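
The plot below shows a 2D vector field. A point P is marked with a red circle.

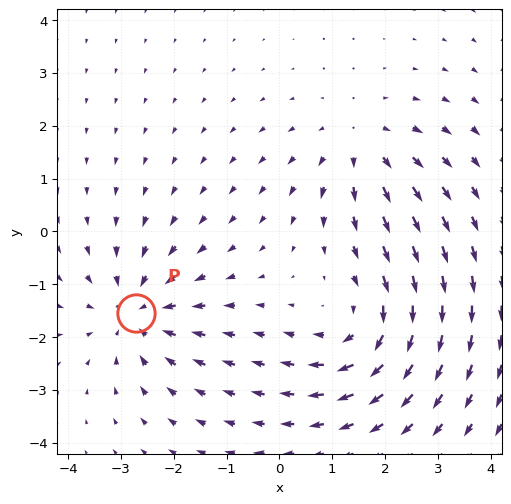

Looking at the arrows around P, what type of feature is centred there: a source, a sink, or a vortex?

At P (-2.7, -1.5) the arrows converge inward. Divergence about -3, curl ≈0 — negative divergence with near-zero curl is a sink.

sink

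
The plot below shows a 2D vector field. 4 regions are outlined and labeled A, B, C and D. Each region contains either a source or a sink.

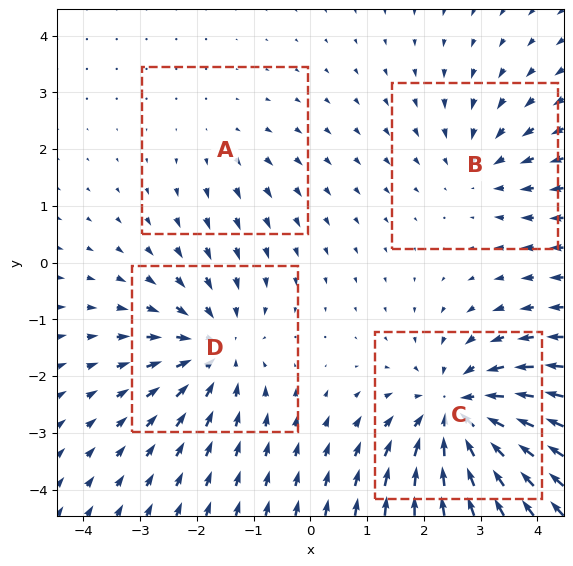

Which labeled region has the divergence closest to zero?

A

Divergence at each region's feature centre — A: about +2, B: about -3, C: about -6, D: about -4. Region A is closest to zero.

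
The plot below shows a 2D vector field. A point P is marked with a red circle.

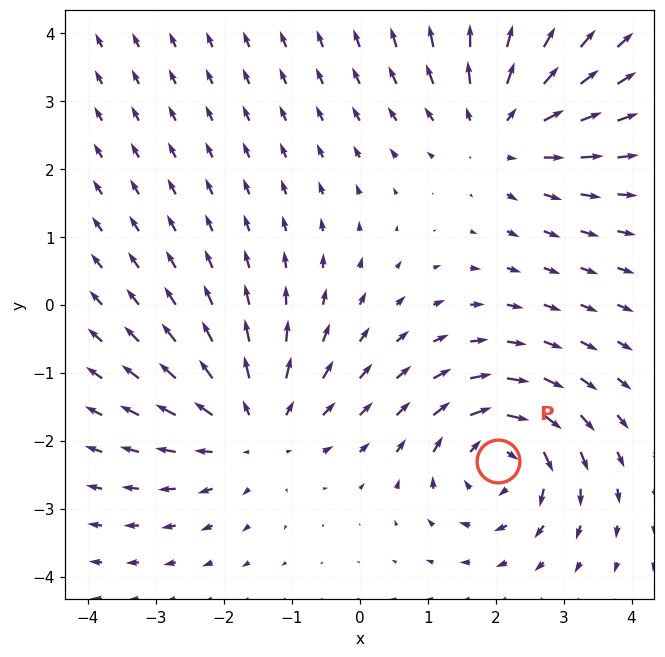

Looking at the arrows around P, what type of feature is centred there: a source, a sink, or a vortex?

vortex

At P (2.0, -2.3) the arrows circulate clockwise. Divergence ≈0, curl about -6 — near-zero divergence with nonzero curl is a vortex.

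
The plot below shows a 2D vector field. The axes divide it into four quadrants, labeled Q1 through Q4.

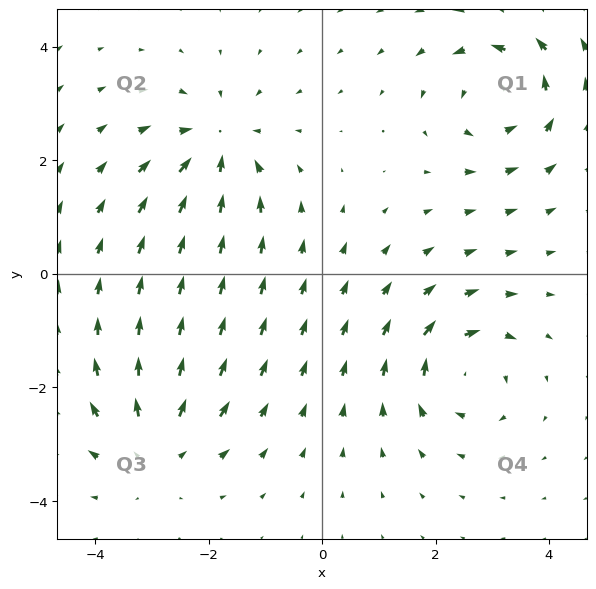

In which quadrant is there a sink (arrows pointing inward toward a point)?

Q2

The sink sits at approximately (-1.8, 2.3), which lies in quadrant Q2. The divergence there is about -4, negative as expected for a sink.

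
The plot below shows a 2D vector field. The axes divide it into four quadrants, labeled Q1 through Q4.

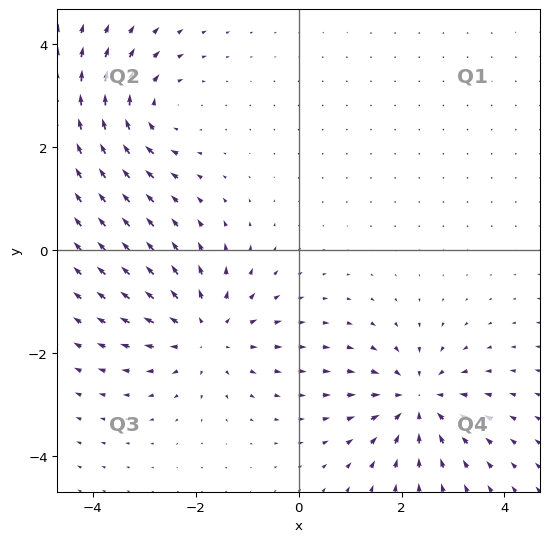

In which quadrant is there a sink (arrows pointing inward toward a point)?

The sink sits at approximately (2.3, -2.9), which lies in quadrant Q4. The divergence there is about -4, negative as expected for a sink.

Q4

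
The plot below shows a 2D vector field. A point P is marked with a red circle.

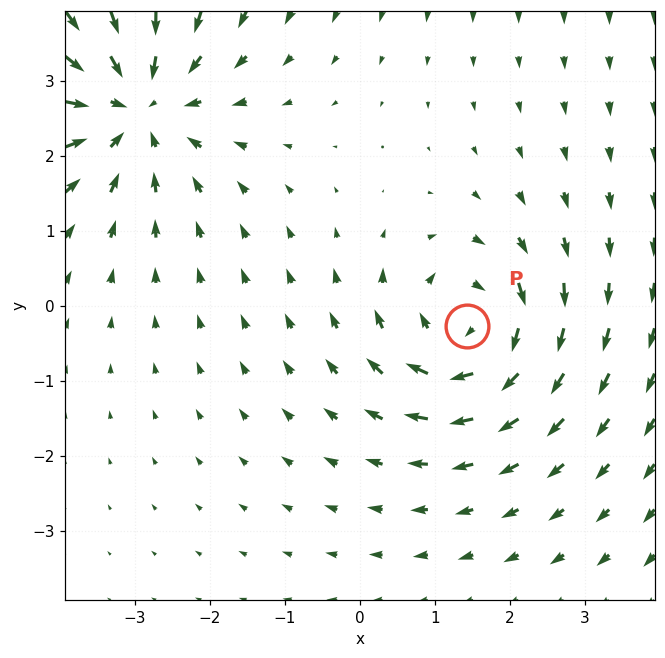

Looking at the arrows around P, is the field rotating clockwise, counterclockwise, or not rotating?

clockwise

Near P at (1.4, -0.3) the arrows circulate clockwise. The curl (z-component) there is about -5; negative curl means clockwise rotation.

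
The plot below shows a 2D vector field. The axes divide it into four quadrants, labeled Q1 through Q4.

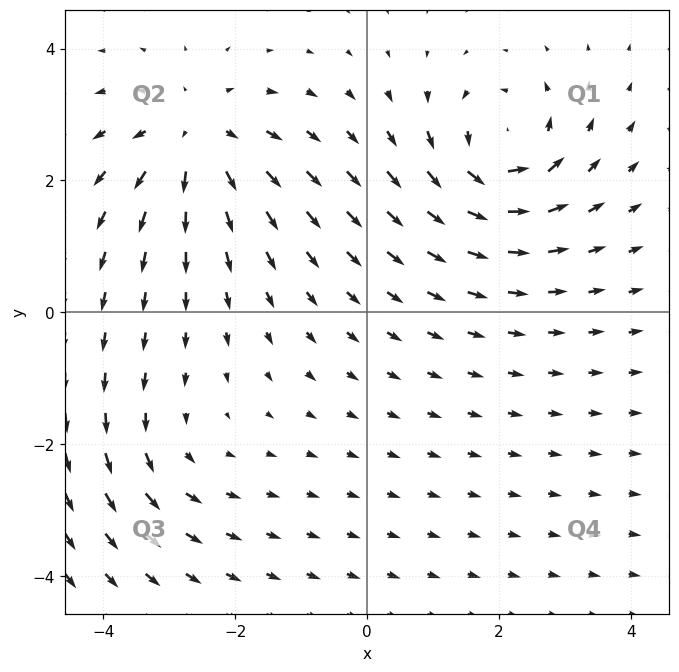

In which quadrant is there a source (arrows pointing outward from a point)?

Q2

The source sits at approximately (-2.6, 2.7), which lies in quadrant Q2. The divergence there is about +4, positive as expected for a source.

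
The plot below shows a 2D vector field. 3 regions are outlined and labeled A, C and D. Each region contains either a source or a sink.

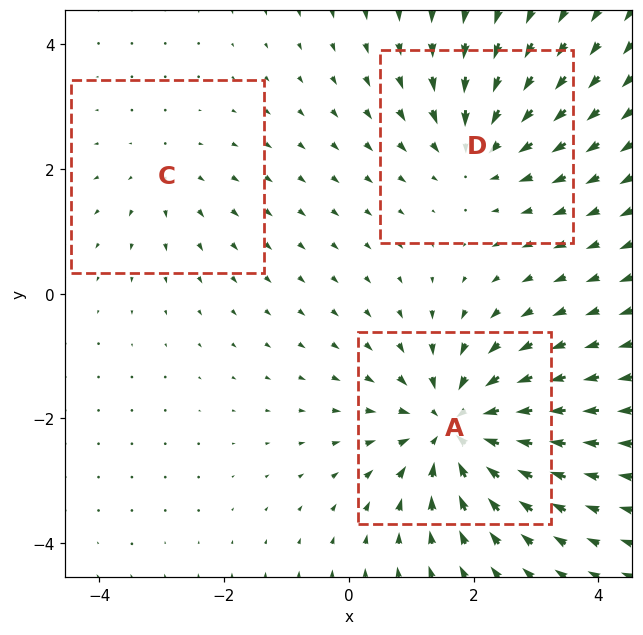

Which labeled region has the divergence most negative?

Divergence at each region's feature centre — A: about -5, C: about +2, D: about -3. Region A is most negative.

A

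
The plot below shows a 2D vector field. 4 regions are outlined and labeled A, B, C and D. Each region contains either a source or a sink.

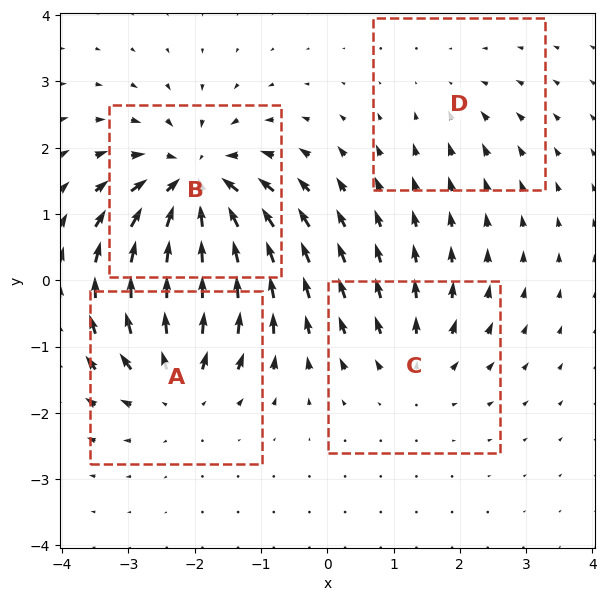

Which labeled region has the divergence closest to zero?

D

Divergence at each region's feature centre — A: about +5, B: about -8, C: about +3, D: about -2. Region D is closest to zero.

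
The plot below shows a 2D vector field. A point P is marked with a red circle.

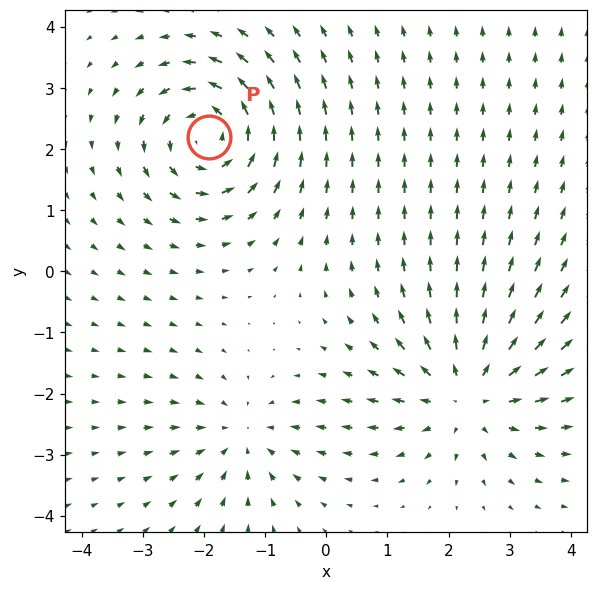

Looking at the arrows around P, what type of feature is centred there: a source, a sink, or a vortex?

vortex

At P (-1.9, 2.2) the arrows circulate counterclockwise. Divergence ≈0, curl about +5 — near-zero divergence with nonzero curl is a vortex.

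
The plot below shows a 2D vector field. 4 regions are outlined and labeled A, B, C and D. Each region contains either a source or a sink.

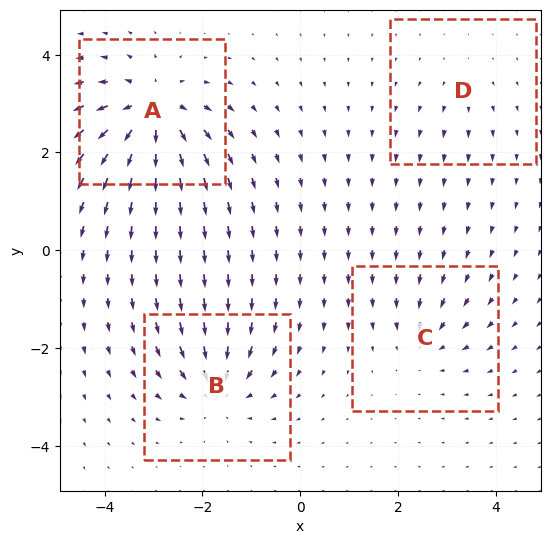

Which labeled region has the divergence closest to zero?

Divergence at each region's feature centre — A: about +9, B: about -6, C: about -4, D: about +2. Region D is closest to zero.

D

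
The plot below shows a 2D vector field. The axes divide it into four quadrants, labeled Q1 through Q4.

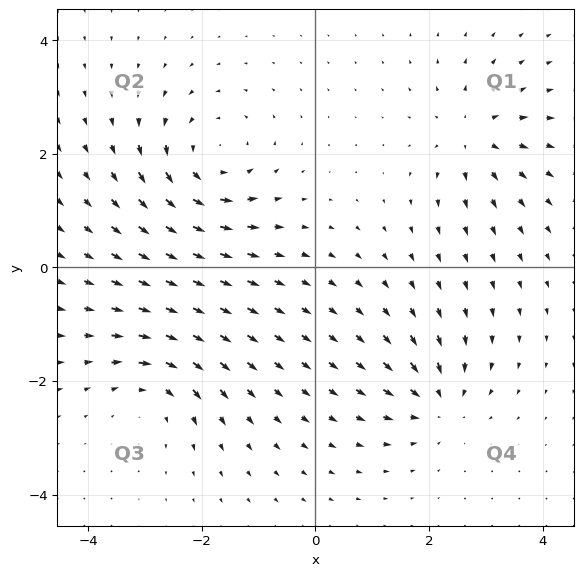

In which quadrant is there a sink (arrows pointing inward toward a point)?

Q4

The sink sits at approximately (2.2, -2.4), which lies in quadrant Q4. The divergence there is about -5, negative as expected for a sink.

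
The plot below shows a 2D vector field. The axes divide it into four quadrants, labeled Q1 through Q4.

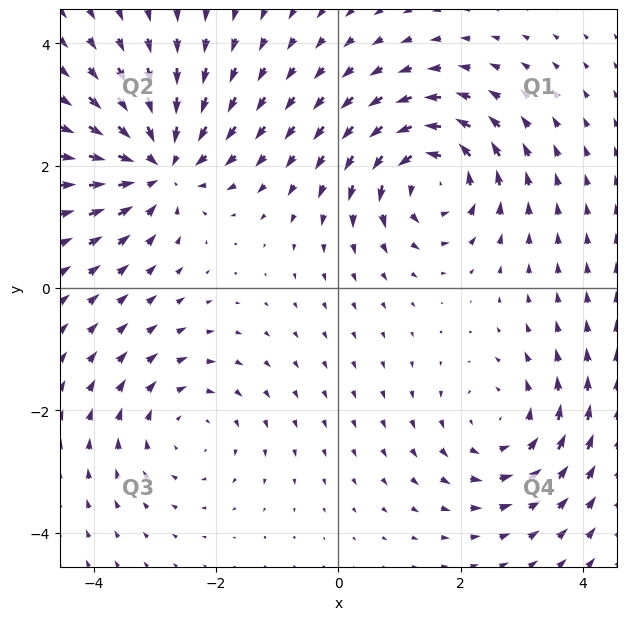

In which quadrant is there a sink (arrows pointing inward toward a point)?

The sink sits at approximately (-2.9, 2.0), which lies in quadrant Q2. The divergence there is about -5, negative as expected for a sink.

Q2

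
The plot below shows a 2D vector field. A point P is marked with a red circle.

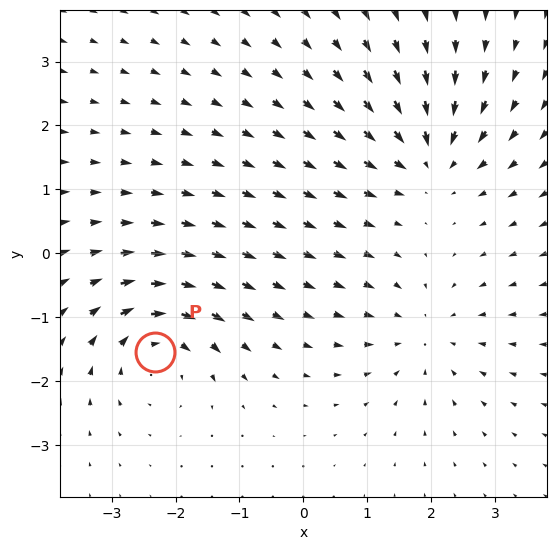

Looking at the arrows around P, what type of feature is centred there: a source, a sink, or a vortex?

At P (-2.3, -1.5) the arrows circulate clockwise. Divergence ≈0, curl about -7 — near-zero divergence with nonzero curl is a vortex.

vortex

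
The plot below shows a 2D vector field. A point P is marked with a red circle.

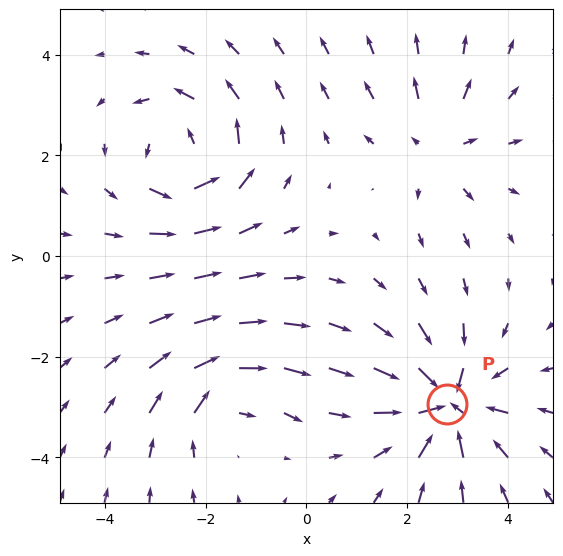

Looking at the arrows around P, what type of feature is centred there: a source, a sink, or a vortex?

sink

At P (2.8, -2.9) the arrows converge inward. Divergence about -6, curl ≈0 — negative divergence with near-zero curl is a sink.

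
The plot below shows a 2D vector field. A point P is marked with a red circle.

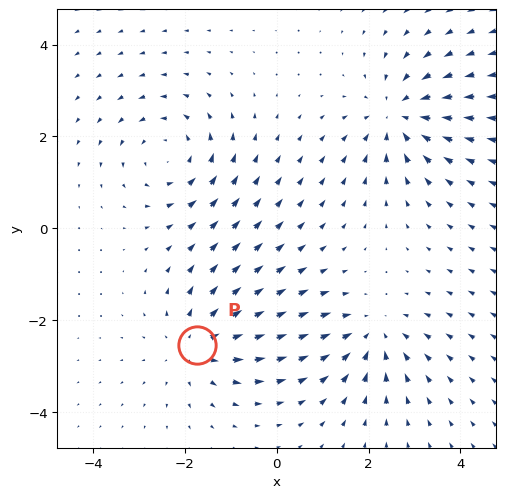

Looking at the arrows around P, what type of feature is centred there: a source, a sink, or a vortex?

At P (-1.7, -2.6) the arrows spread outward. Divergence about +4, curl ≈0 — positive divergence with near-zero curl is a source.

source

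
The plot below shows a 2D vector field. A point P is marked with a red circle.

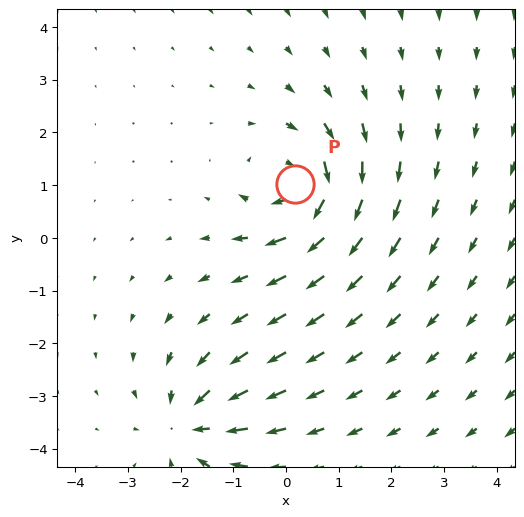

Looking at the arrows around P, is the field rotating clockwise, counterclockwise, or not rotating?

clockwise

Near P at (0.2, 1.0) the arrows circulate clockwise. The curl (z-component) there is about -6; negative curl means clockwise rotation.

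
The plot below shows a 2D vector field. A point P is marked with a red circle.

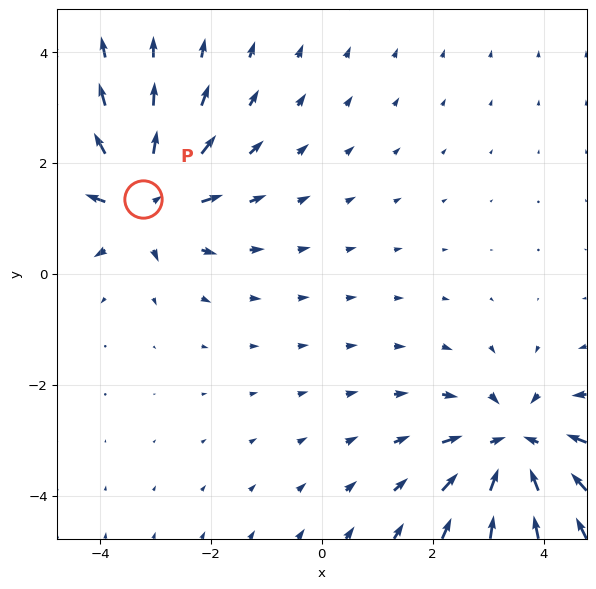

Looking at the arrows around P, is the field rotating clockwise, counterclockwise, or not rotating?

Near P at (-3.2, 1.4) the arrows show no circulation. The curl there is ≈0.

not rotating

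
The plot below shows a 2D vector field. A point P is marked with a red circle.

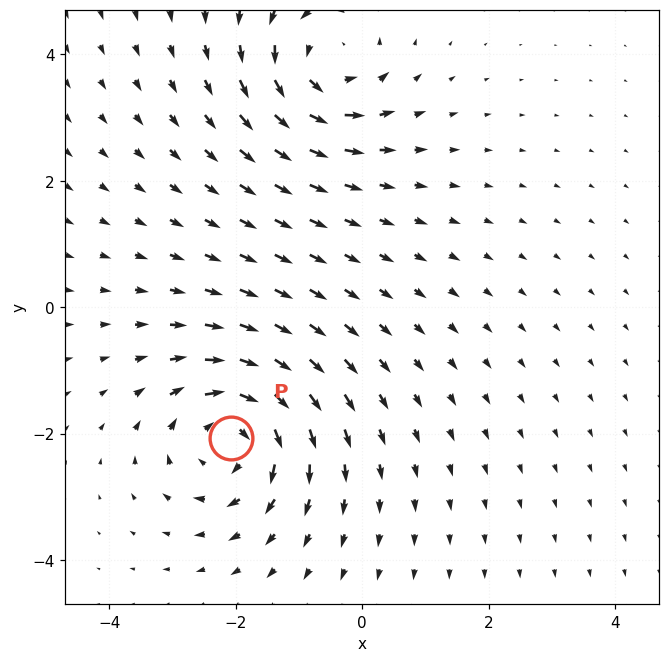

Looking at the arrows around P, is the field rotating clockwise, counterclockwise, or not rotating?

clockwise

Near P at (-2.1, -2.1) the arrows circulate clockwise. The curl (z-component) there is about -6; negative curl means clockwise rotation.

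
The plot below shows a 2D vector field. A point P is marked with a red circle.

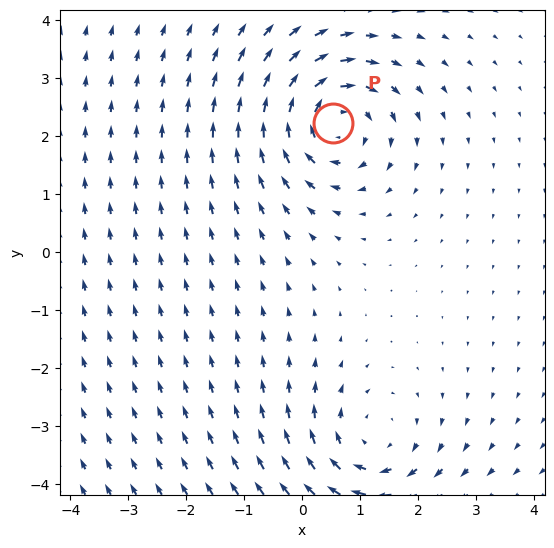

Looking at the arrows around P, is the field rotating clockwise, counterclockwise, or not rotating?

Near P at (0.5, 2.2) the arrows circulate clockwise. The curl (z-component) there is about -6; negative curl means clockwise rotation.

clockwise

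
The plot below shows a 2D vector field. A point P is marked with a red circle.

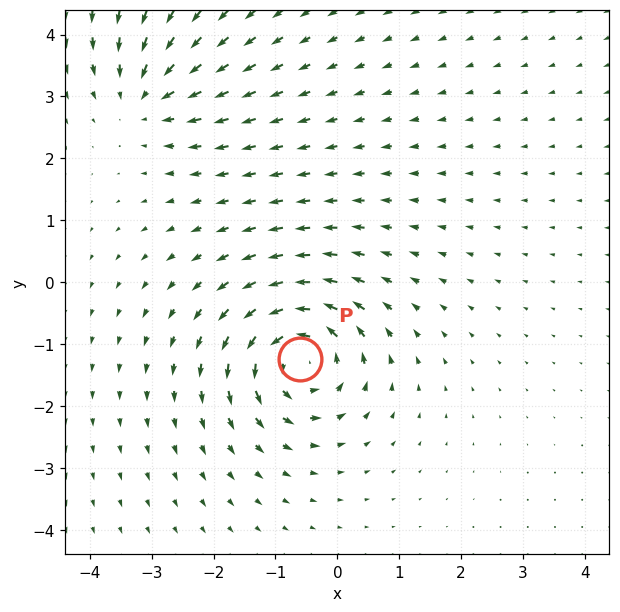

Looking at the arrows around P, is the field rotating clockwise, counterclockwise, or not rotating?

Near P at (-0.6, -1.2) the arrows circulate counterclockwise. The curl (z-component) there is about +7; positive curl means counterclockwise rotation.

counterclockwise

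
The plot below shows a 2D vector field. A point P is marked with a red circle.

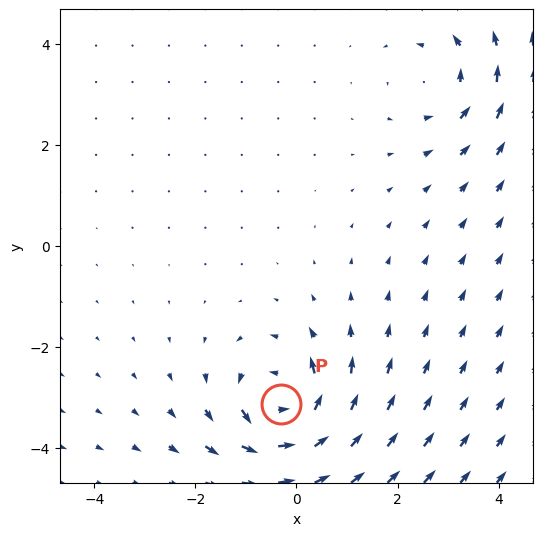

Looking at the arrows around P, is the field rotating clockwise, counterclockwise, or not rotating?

counterclockwise

Near P at (-0.3, -3.1) the arrows circulate counterclockwise. The curl (z-component) there is about +6; positive curl means counterclockwise rotation.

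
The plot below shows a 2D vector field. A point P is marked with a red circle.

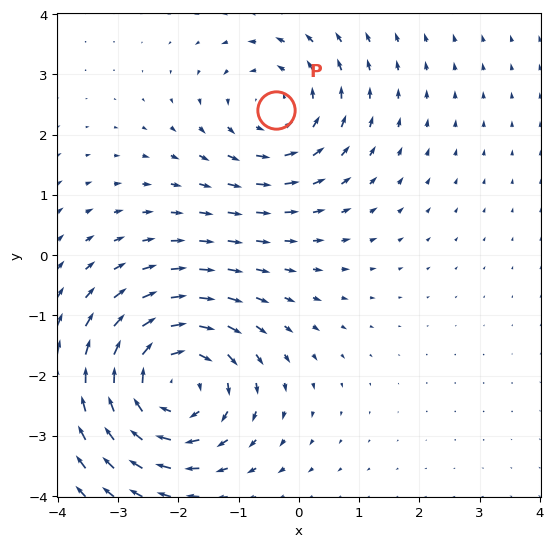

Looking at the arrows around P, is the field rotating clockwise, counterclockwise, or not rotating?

counterclockwise

Near P at (-0.4, 2.4) the arrows circulate counterclockwise. The curl (z-component) there is about +3; positive curl means counterclockwise rotation.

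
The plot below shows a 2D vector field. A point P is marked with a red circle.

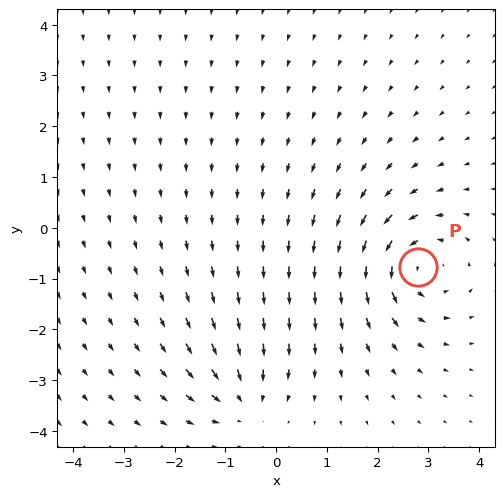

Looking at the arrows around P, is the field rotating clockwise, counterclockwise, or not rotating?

Near P at (2.8, -0.8) the arrows circulate counterclockwise. The curl (z-component) there is about +5; positive curl means counterclockwise rotation.

counterclockwise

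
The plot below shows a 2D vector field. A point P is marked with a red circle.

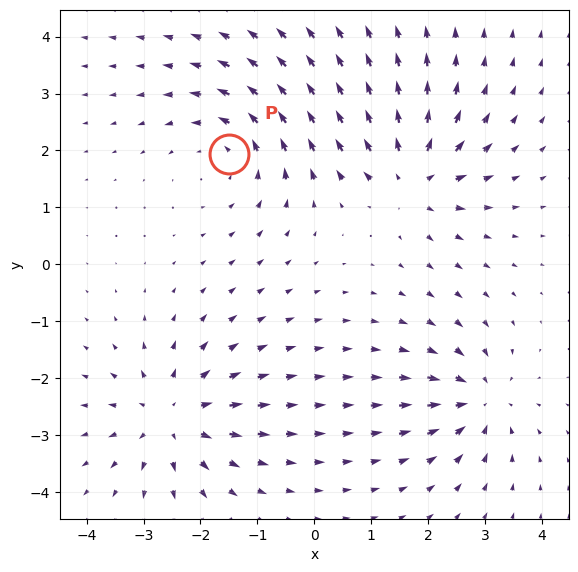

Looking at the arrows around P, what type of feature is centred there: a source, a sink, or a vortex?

vortex

At P (-1.5, 1.9) the arrows circulate counterclockwise. Divergence ≈0, curl about +3 — near-zero divergence with nonzero curl is a vortex.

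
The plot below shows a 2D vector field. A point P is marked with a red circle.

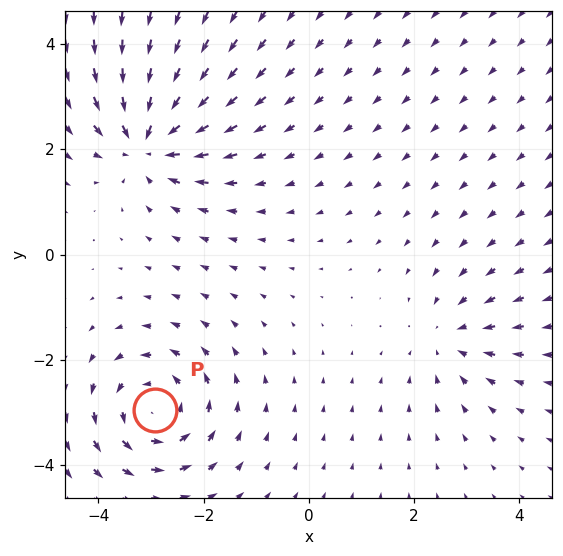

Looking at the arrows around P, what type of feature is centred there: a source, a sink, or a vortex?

At P (-2.9, -2.9) the arrows circulate counterclockwise. Divergence ≈0, curl about +4 — near-zero divergence with nonzero curl is a vortex.

vortex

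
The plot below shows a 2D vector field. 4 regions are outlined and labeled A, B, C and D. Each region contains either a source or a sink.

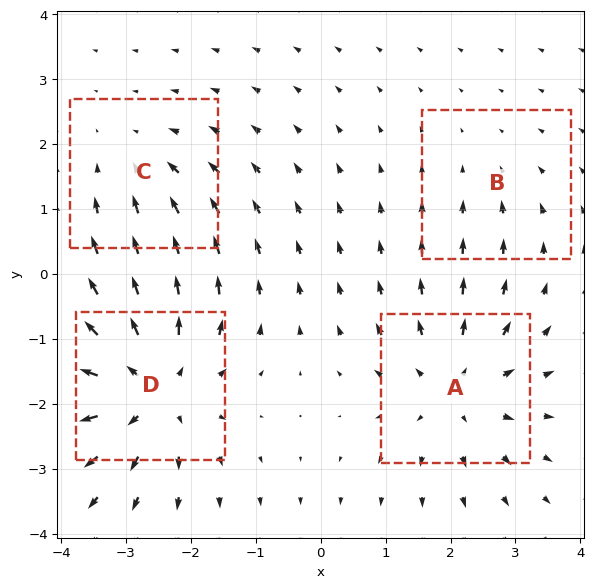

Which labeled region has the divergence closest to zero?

B

Divergence at each region's feature centre — A: about +5, B: about -2, C: about -3, D: about +7. Region B is closest to zero.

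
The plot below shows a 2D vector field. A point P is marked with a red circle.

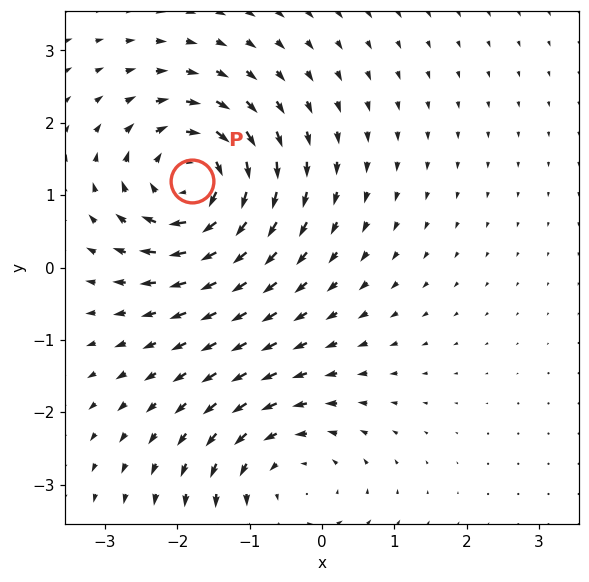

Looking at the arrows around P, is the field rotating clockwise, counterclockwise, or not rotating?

clockwise

Near P at (-1.8, 1.2) the arrows circulate clockwise. The curl (z-component) there is about -4; negative curl means clockwise rotation.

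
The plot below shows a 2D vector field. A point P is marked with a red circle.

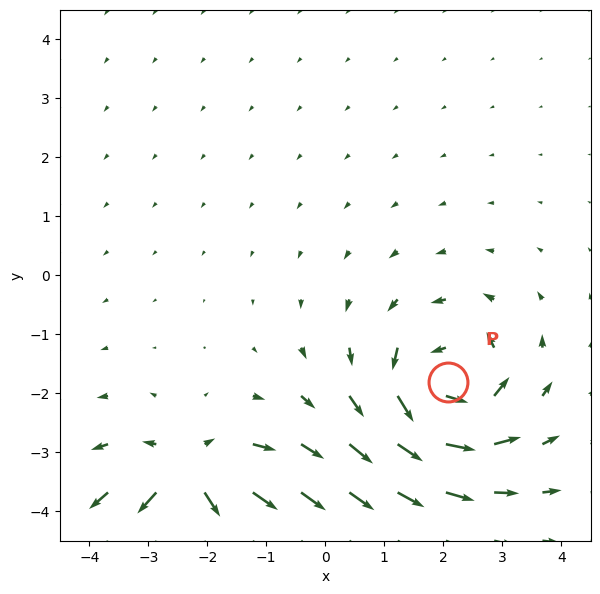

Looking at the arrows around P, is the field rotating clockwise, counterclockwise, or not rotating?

counterclockwise

Near P at (2.1, -1.8) the arrows circulate counterclockwise. The curl (z-component) there is about +6; positive curl means counterclockwise rotation.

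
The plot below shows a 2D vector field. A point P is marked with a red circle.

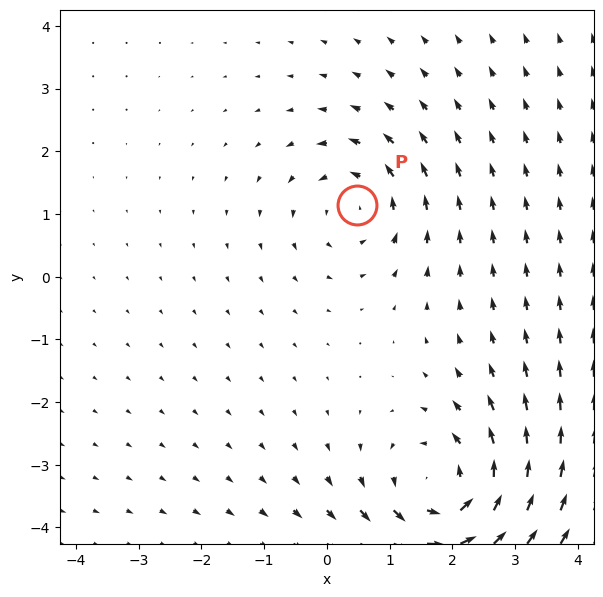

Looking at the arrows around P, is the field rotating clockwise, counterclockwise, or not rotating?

Near P at (0.5, 1.1) the arrows circulate counterclockwise. The curl (z-component) there is about +3; positive curl means counterclockwise rotation.

counterclockwise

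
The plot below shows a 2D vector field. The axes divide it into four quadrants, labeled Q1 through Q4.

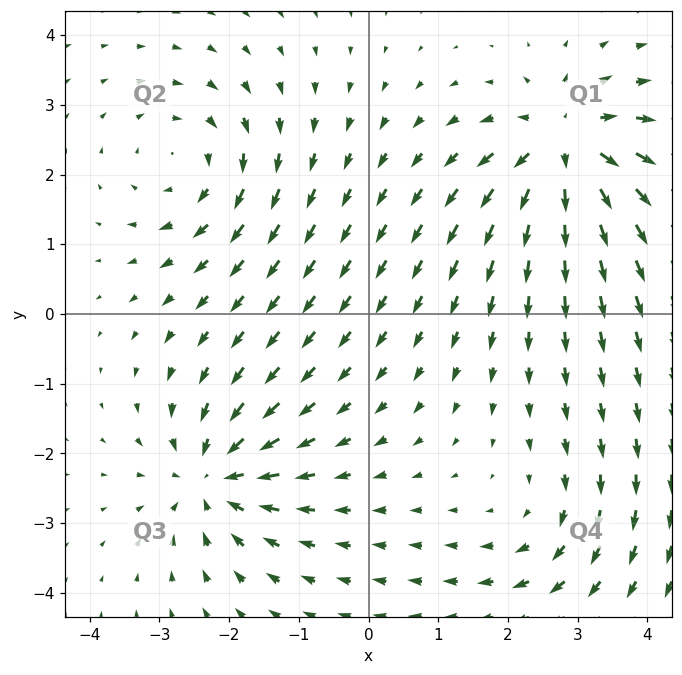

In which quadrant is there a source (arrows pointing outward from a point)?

Q1

The source sits at approximately (2.8, 2.4), which lies in quadrant Q1. The divergence there is about +7, positive as expected for a source.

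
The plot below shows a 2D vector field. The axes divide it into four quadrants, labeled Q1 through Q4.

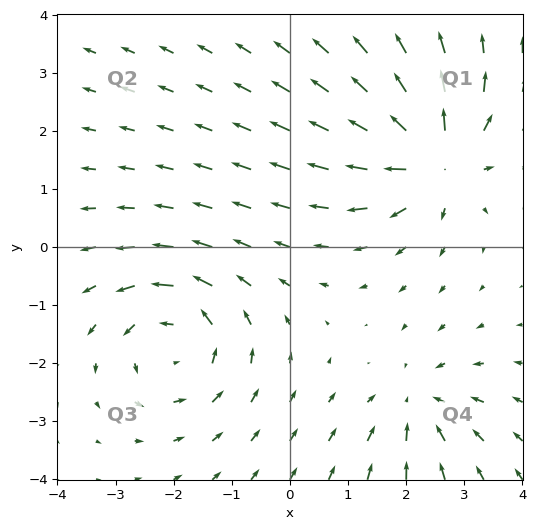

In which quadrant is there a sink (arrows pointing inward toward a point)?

Q4

The sink sits at approximately (2.2, -2.7), which lies in quadrant Q4. The divergence there is about -3, negative as expected for a sink.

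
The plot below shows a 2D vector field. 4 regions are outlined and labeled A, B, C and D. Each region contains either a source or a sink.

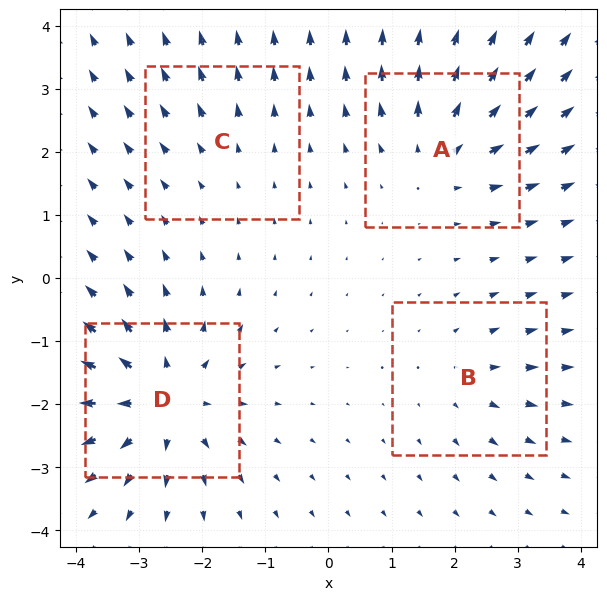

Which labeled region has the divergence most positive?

Divergence at each region's feature centre — A: about +5, B: about +3, C: about +2, D: about +7. Region D is most positive.

D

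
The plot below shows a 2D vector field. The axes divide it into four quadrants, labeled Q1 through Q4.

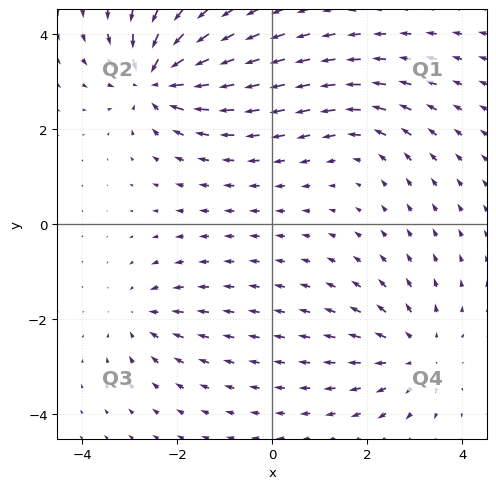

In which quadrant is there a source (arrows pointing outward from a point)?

The source sits at approximately (3.0, -2.7), which lies in quadrant Q4. The divergence there is about +3, positive as expected for a source.

Q4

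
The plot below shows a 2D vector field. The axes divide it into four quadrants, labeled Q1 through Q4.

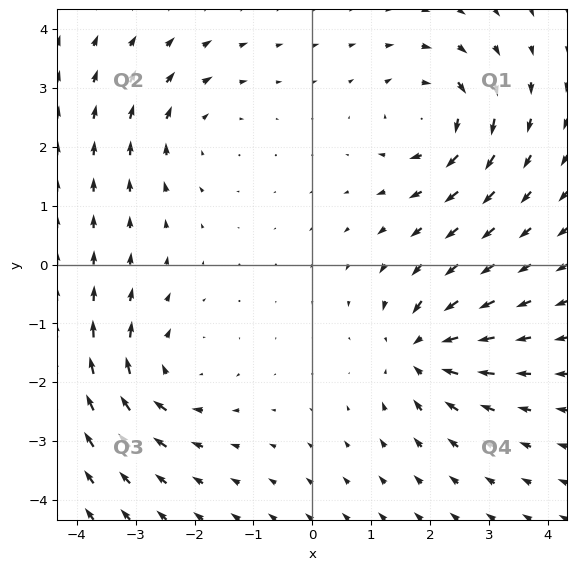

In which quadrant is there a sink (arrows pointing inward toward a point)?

Q4

The sink sits at approximately (1.9, -1.5), which lies in quadrant Q4. The divergence there is about -6, negative as expected for a sink.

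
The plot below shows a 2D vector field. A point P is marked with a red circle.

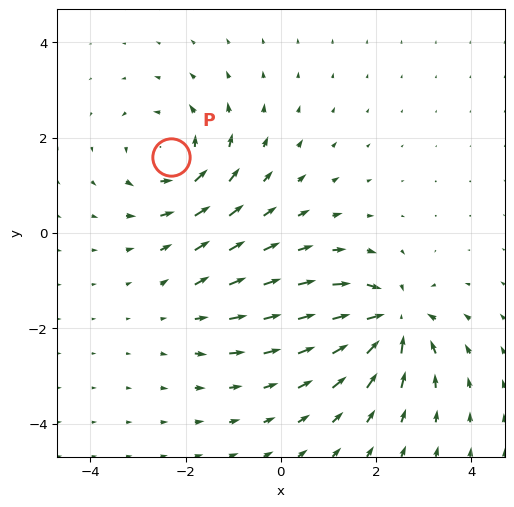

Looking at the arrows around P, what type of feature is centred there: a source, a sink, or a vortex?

At P (-2.3, 1.6) the arrows circulate counterclockwise. Divergence ≈0, curl about +5 — near-zero divergence with nonzero curl is a vortex.

vortex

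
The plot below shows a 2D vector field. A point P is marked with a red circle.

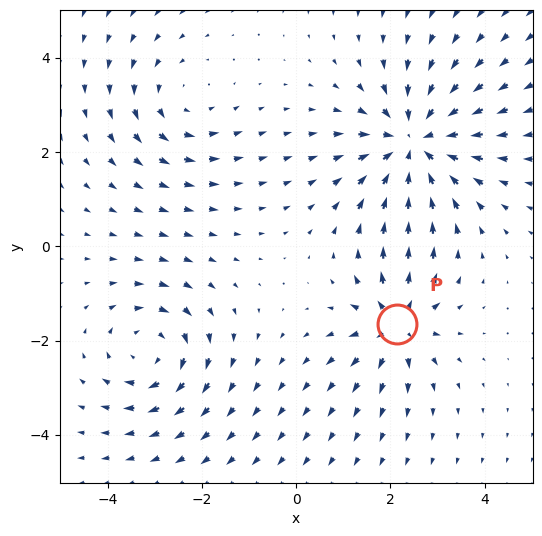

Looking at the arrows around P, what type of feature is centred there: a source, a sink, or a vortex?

At P (2.1, -1.6) the arrows spread outward. Divergence about +4, curl ≈0 — positive divergence with near-zero curl is a source.

source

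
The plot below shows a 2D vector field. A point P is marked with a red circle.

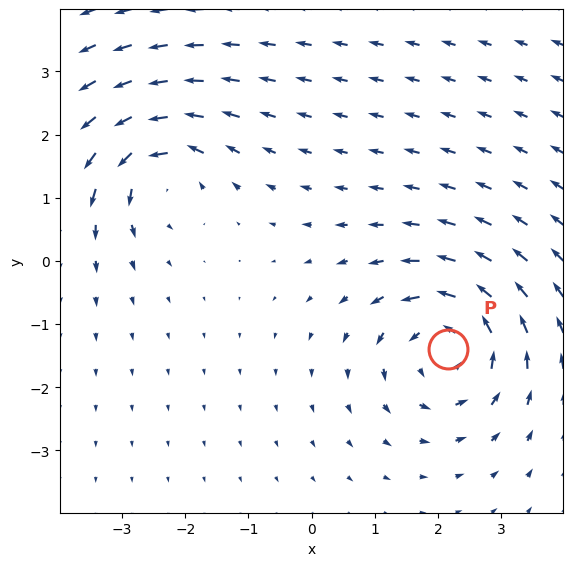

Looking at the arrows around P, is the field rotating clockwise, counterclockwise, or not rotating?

Near P at (2.2, -1.4) the arrows circulate counterclockwise. The curl (z-component) there is about +5; positive curl means counterclockwise rotation.

counterclockwise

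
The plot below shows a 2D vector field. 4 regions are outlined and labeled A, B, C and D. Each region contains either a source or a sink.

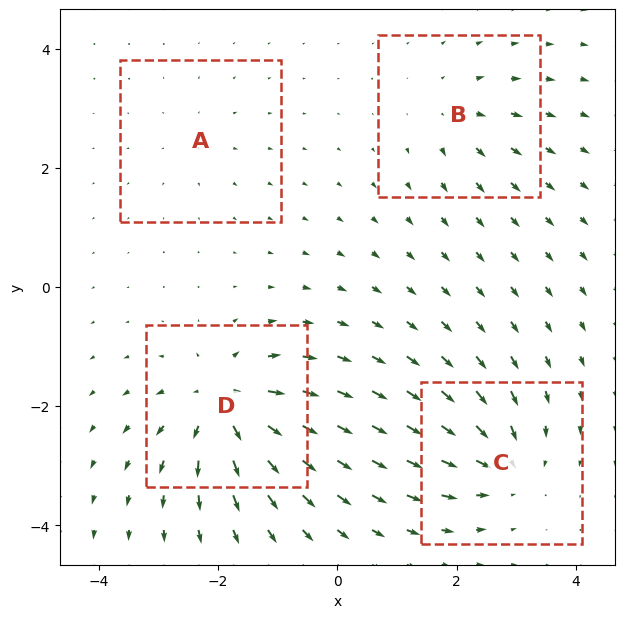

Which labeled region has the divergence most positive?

Divergence at each region's feature centre — A: about +3, B: about +4, C: about -7, D: about +9. Region D is most positive.

D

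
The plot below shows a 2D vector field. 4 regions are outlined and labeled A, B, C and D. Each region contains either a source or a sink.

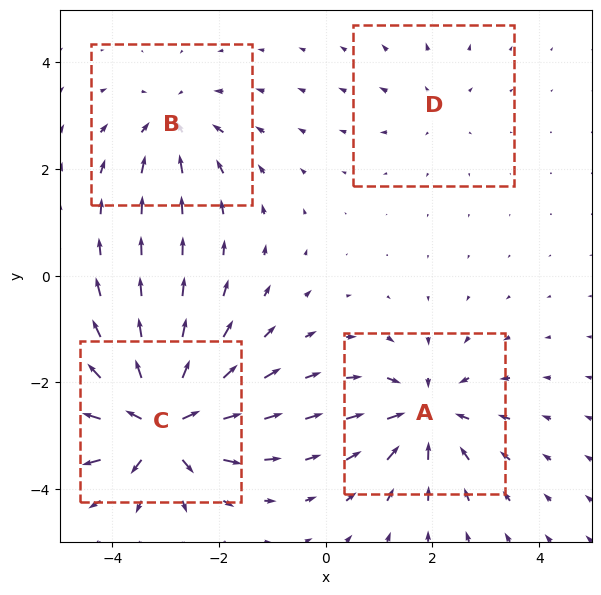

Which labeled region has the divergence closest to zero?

D

Divergence at each region's feature centre — A: about -6, B: about -4, C: about +8, D: about +2. Region D is closest to zero.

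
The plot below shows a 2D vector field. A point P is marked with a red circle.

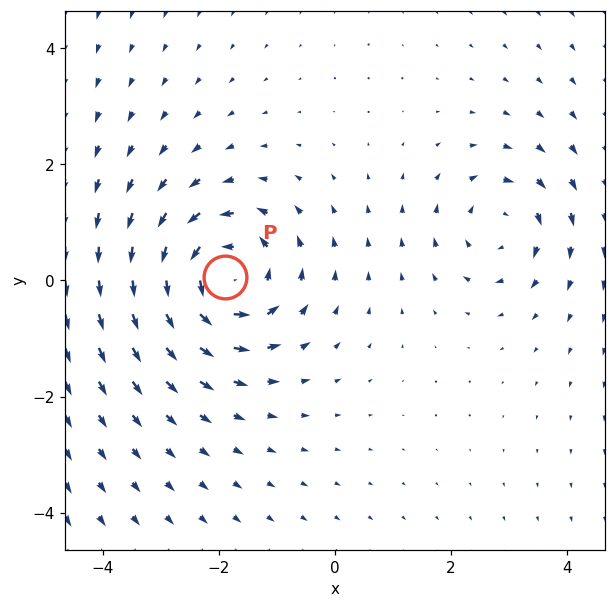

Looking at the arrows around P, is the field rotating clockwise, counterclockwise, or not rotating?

Near P at (-1.9, 0.1) the arrows circulate counterclockwise. The curl (z-component) there is about +5; positive curl means counterclockwise rotation.

counterclockwise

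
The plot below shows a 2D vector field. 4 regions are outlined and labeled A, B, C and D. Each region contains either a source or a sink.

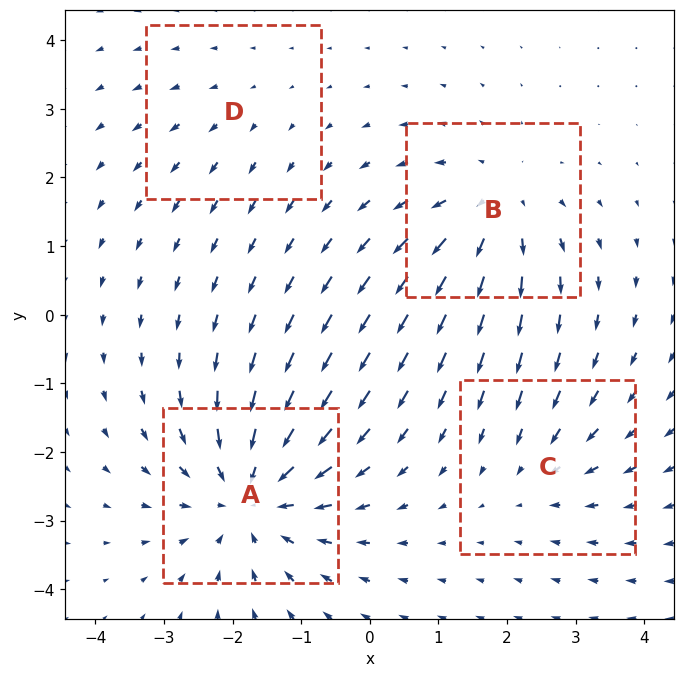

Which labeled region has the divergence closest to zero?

D

Divergence at each region's feature centre — A: about -6, B: about +5, C: about -3, D: about +2. Region D is closest to zero.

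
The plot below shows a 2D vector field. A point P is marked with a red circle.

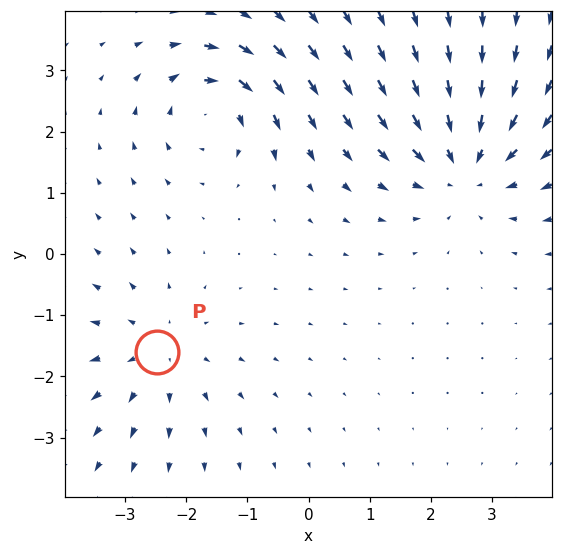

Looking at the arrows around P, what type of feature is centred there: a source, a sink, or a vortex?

source

At P (-2.5, -1.6) the arrows spread outward. Divergence about +3, curl ≈0 — positive divergence with near-zero curl is a source.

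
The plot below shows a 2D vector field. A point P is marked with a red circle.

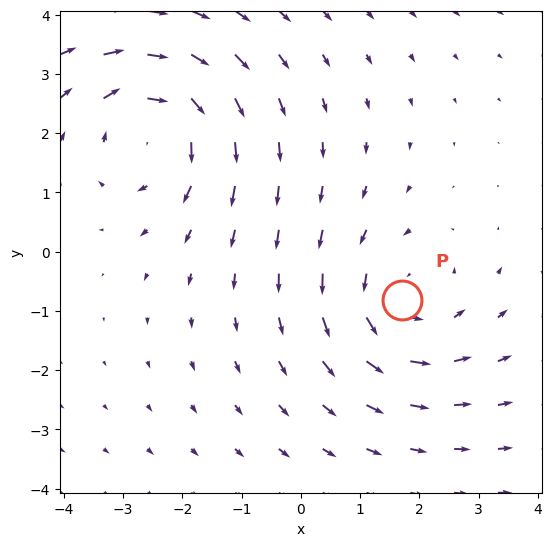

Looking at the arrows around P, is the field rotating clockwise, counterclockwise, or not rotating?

Near P at (1.7, -0.8) the arrows circulate counterclockwise. The curl (z-component) there is about +3; positive curl means counterclockwise rotation.

counterclockwise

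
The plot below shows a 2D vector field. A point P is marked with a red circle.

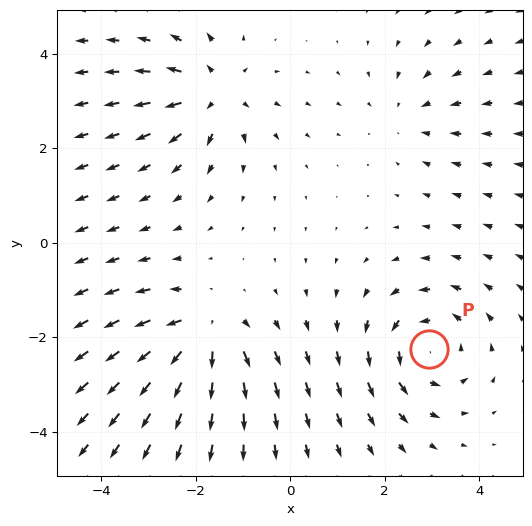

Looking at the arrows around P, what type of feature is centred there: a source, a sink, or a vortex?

At P (2.9, -2.2) the arrows circulate counterclockwise. Divergence ≈0, curl about +4 — near-zero divergence with nonzero curl is a vortex.

vortex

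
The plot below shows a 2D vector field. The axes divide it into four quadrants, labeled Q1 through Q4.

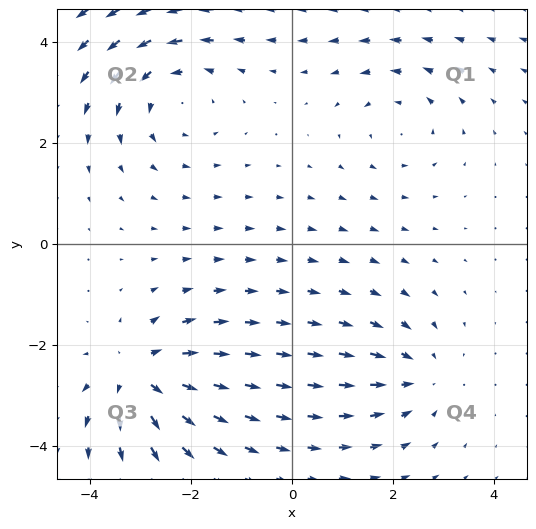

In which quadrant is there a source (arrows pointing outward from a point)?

Q3

The source sits at approximately (-3.0, -2.6), which lies in quadrant Q3. The divergence there is about +5, positive as expected for a source.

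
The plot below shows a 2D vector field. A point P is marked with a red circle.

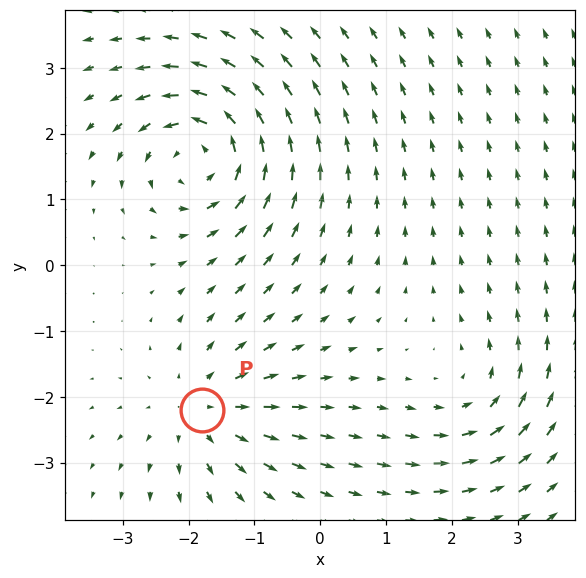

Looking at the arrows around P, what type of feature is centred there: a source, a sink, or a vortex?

source

At P (-1.8, -2.2) the arrows spread outward. Divergence about +3, curl ≈0 — positive divergence with near-zero curl is a source.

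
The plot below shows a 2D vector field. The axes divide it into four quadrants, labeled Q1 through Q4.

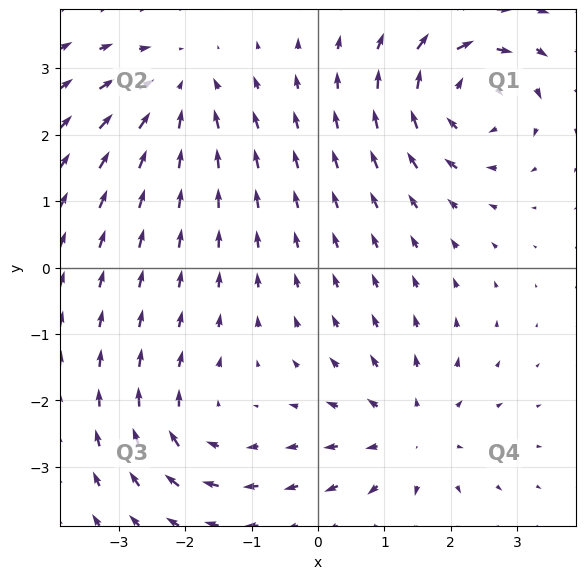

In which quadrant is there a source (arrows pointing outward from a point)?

Q4

The source sits at approximately (1.4, -2.5), which lies in quadrant Q4. The divergence there is about +4, positive as expected for a source.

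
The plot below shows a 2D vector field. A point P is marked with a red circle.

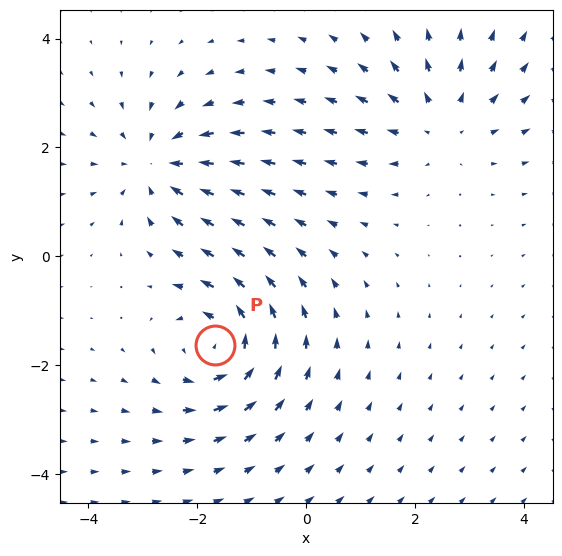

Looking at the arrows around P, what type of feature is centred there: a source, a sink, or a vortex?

At P (-1.7, -1.6) the arrows circulate counterclockwise. Divergence ≈0, curl about +5 — near-zero divergence with nonzero curl is a vortex.

vortex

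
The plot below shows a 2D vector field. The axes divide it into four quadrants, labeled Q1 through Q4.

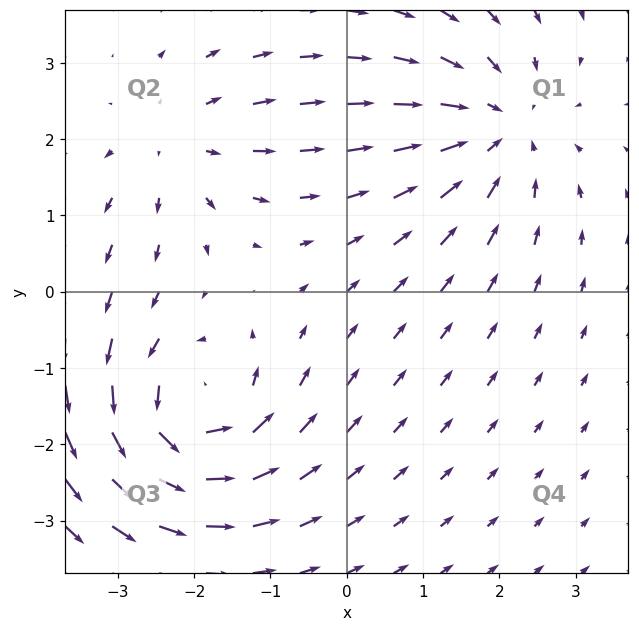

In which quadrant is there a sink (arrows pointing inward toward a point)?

Q1

The sink sits at approximately (2.0, 2.1), which lies in quadrant Q1. The divergence there is about -4, negative as expected for a sink.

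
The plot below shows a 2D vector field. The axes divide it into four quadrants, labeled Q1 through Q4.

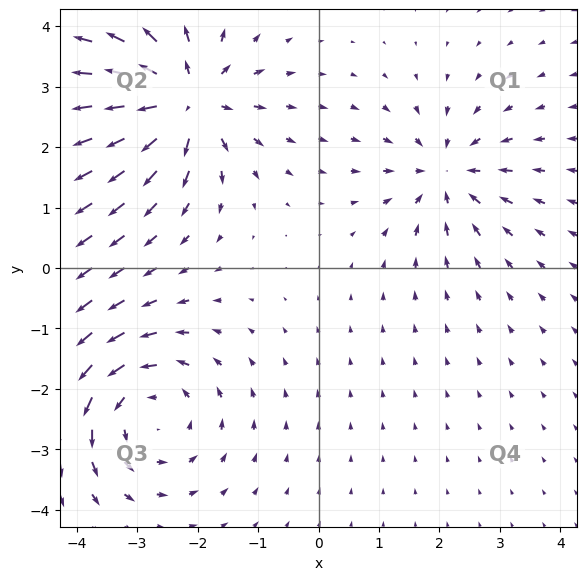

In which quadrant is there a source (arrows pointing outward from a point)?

The source sits at approximately (-2.2, 2.8), which lies in quadrant Q2. The divergence there is about +6, positive as expected for a source.

Q2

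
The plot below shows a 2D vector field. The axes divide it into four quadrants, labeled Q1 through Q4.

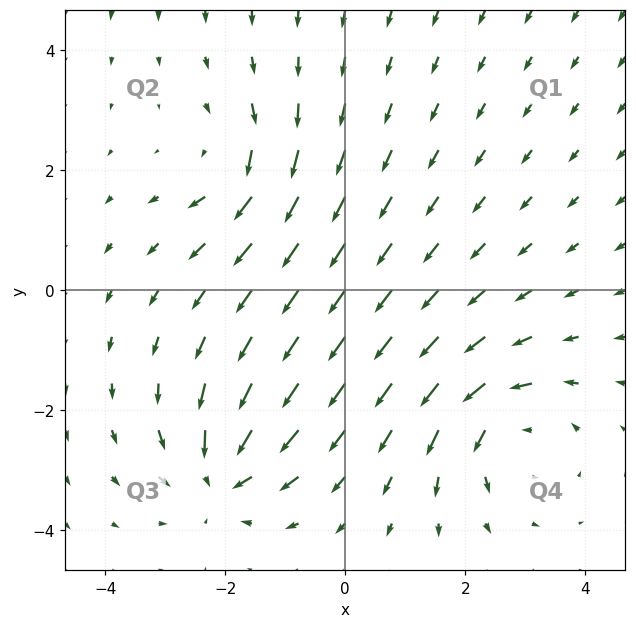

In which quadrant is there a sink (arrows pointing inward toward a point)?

The sink sits at approximately (-2.1, -3.1), which lies in quadrant Q3. The divergence there is about -6, negative as expected for a sink.

Q3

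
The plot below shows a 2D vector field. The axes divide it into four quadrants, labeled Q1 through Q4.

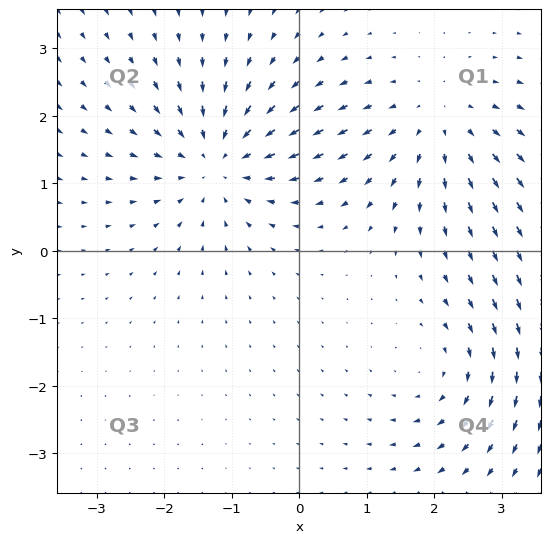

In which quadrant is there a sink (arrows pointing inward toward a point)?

The sink sits at approximately (-1.2, 1.3), which lies in quadrant Q2. The divergence there is about -4, negative as expected for a sink.

Q2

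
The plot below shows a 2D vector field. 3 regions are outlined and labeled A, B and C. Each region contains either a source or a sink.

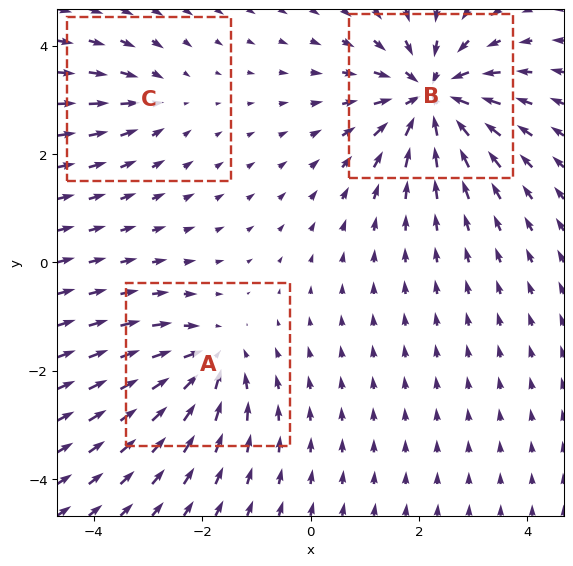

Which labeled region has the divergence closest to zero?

C

Divergence at each region's feature centre — A: about -3, B: about -6, C: about -2. Region C is closest to zero.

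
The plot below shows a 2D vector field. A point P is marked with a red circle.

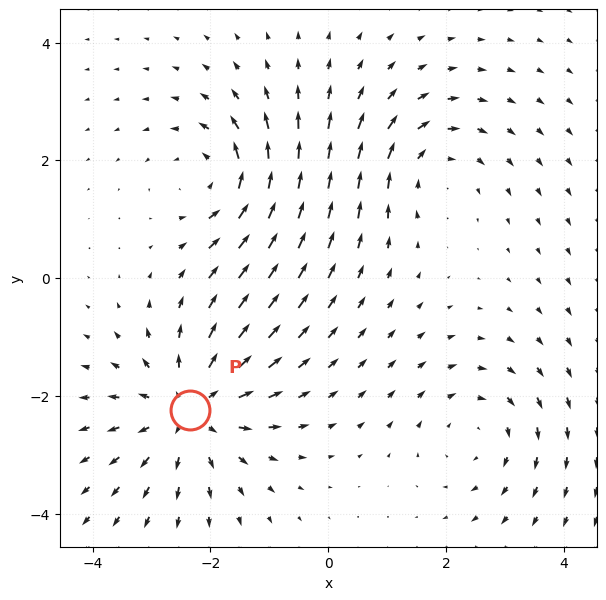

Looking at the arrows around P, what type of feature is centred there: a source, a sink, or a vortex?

At P (-2.3, -2.2) the arrows spread outward. Divergence about +4, curl ≈0 — positive divergence with near-zero curl is a source.

source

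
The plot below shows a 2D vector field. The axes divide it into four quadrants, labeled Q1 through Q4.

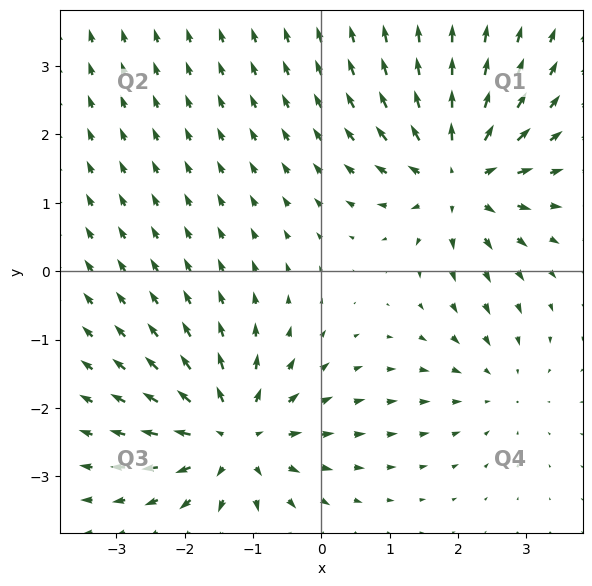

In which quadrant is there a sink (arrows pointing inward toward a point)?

The sink sits at approximately (2.6, -1.7), which lies in quadrant Q4. The divergence there is about -2, negative as expected for a sink.

Q4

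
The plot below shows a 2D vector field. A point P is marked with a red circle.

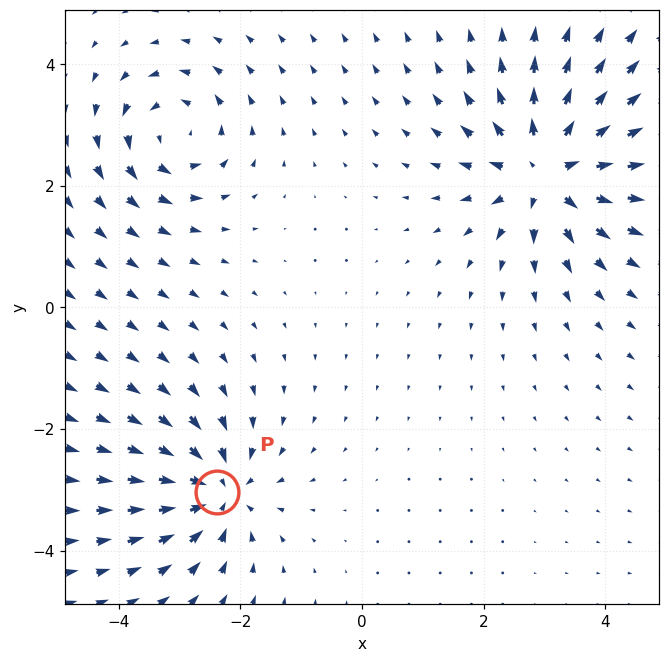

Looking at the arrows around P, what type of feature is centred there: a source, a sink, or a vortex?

At P (-2.4, -3.0) the arrows converge inward. Divergence about -5, curl ≈0 — negative divergence with near-zero curl is a sink.

sink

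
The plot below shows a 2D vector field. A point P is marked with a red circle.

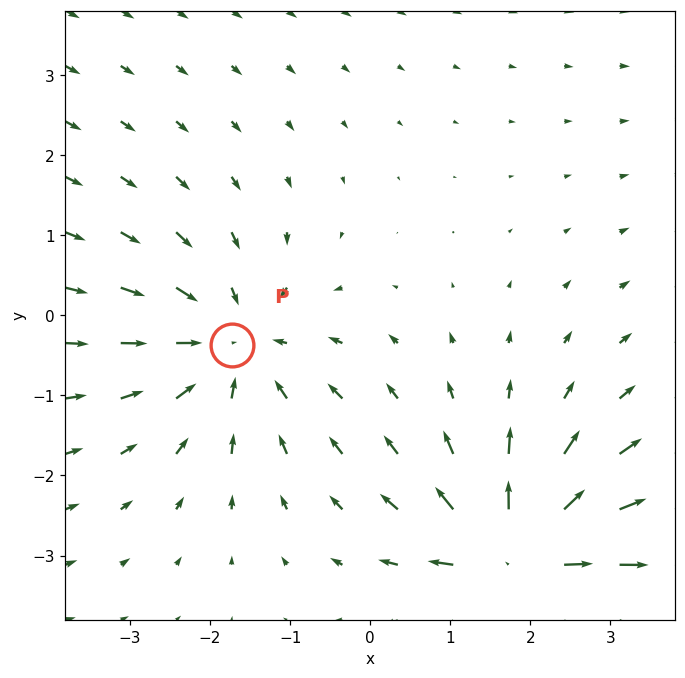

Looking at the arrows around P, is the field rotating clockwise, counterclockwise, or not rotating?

not rotating

Near P at (-1.7, -0.4) the arrows show no circulation. The curl there is ≈0.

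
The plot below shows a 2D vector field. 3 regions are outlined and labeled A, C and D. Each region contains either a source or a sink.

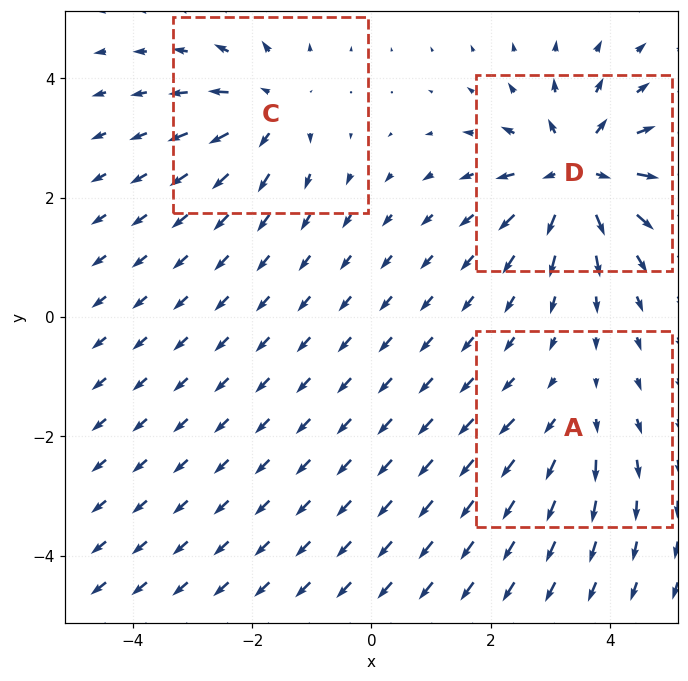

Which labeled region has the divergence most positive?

D

Divergence at each region's feature centre — A: about +2, C: about +4, D: about +6. Region D is most positive.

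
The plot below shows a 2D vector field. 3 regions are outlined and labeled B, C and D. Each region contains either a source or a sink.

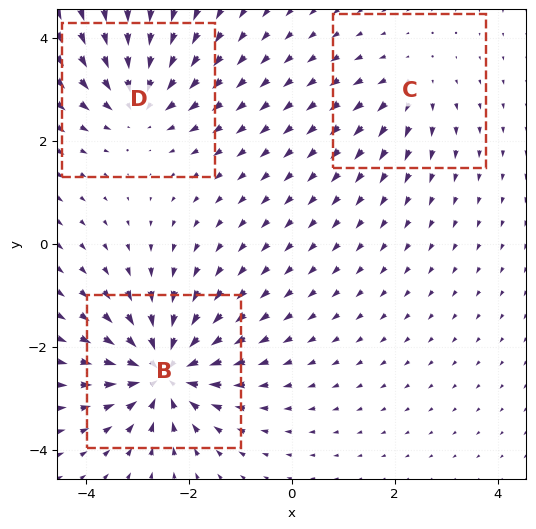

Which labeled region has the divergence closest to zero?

Divergence at each region's feature centre — B: about -5, C: about +2, D: about -4. Region C is closest to zero.

C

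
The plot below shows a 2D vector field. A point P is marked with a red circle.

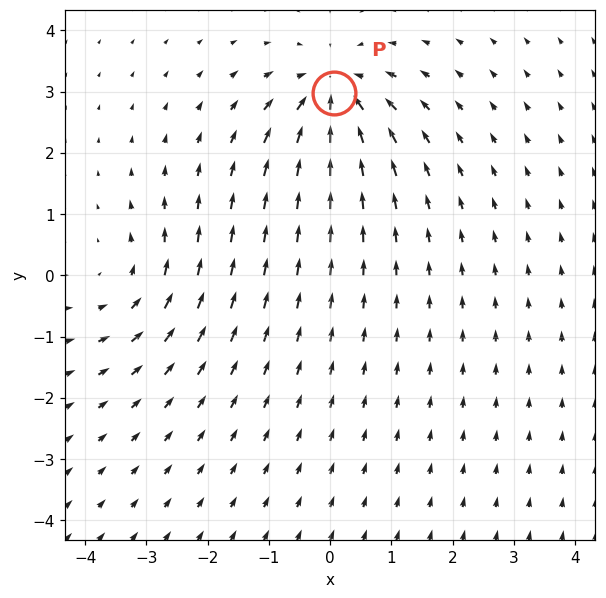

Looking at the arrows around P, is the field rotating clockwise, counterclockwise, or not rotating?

Near P at (0.1, 3.0) the arrows show no circulation. The curl there is ≈0.

not rotating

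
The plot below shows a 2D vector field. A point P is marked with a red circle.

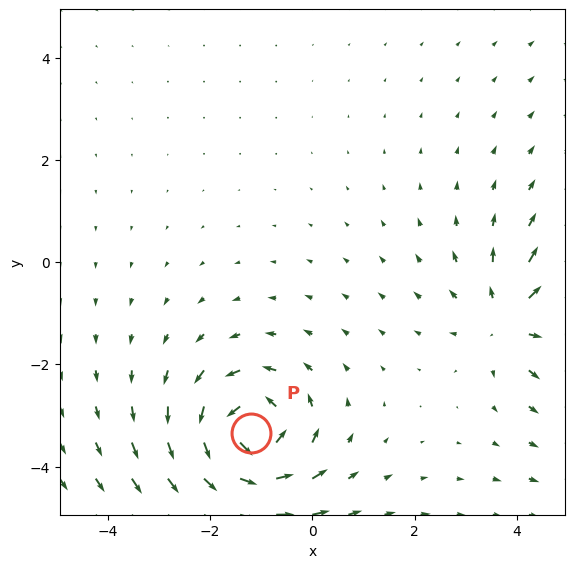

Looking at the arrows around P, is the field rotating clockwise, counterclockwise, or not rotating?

counterclockwise

Near P at (-1.2, -3.4) the arrows circulate counterclockwise. The curl (z-component) there is about +5; positive curl means counterclockwise rotation.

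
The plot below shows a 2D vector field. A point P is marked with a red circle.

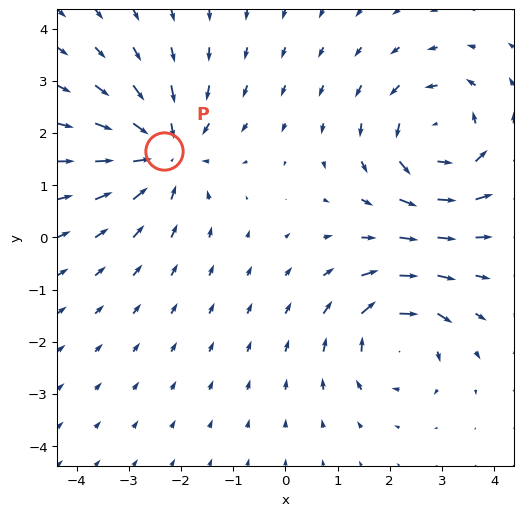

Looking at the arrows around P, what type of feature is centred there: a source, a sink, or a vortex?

sink

At P (-2.3, 1.6) the arrows converge inward. Divergence about -5, curl ≈0 — negative divergence with near-zero curl is a sink.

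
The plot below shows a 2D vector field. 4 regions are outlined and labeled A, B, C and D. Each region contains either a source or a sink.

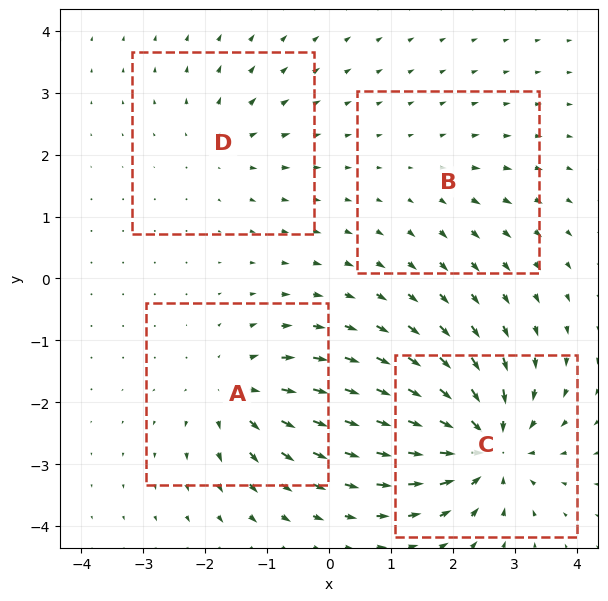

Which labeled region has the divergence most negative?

C

Divergence at each region's feature centre — A: about +5, B: about +2, C: about -9, D: about +4. Region C is most negative.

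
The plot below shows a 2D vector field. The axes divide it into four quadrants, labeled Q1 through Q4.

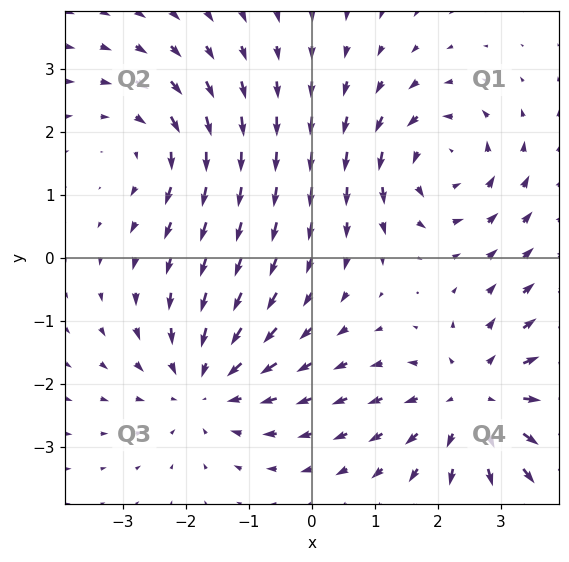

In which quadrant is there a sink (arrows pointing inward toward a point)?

The sink sits at approximately (-1.7, -2.0), which lies in quadrant Q3. The divergence there is about -4, negative as expected for a sink.

Q3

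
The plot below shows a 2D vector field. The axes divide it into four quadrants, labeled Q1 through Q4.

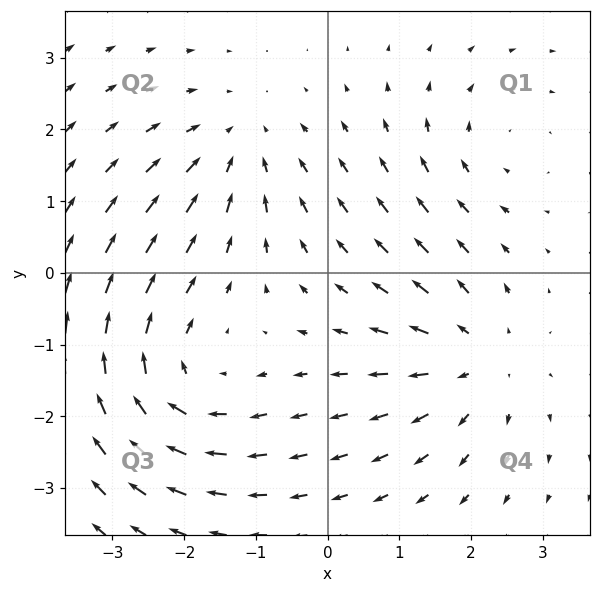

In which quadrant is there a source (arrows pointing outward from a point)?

Q4

The source sits at approximately (2.1, -1.2), which lies in quadrant Q4. The divergence there is about +3, positive as expected for a source.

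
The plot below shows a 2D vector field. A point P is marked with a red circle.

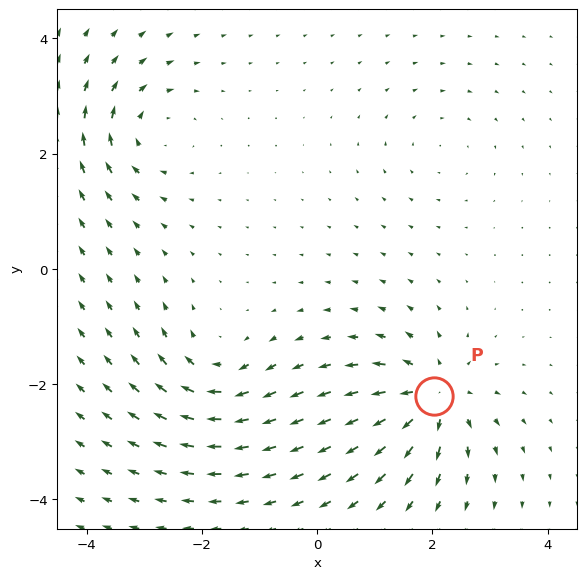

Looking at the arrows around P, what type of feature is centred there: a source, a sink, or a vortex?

source

At P (2.0, -2.2) the arrows spread outward. Divergence about +7, curl ≈0 — positive divergence with near-zero curl is a source.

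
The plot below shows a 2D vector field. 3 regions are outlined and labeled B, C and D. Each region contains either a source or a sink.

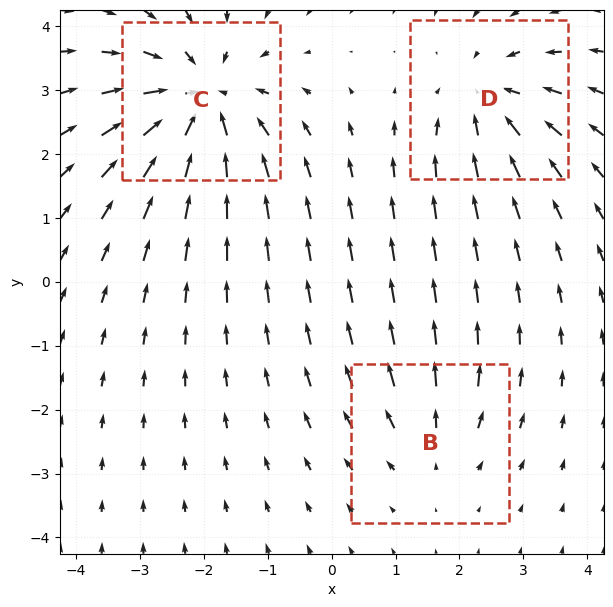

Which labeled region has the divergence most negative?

C

Divergence at each region's feature centre — B: about +2, C: about -4, D: about -3. Region C is most negative.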